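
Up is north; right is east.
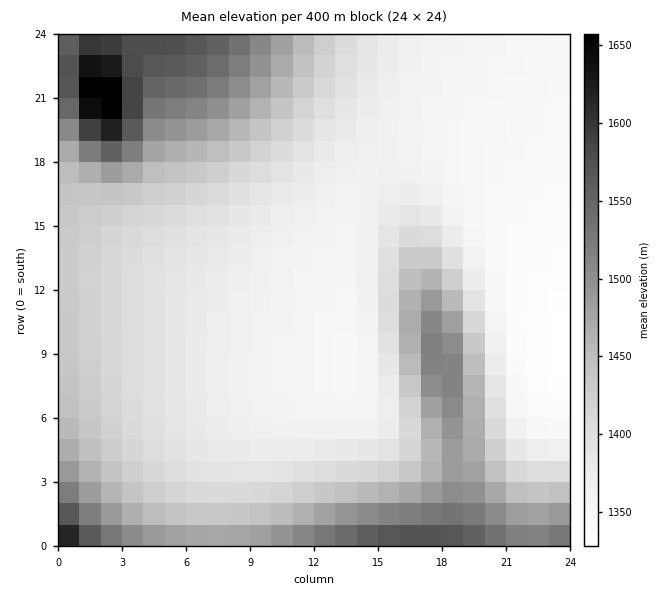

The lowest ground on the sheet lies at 1330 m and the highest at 1680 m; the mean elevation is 1420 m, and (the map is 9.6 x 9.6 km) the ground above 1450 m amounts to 23.8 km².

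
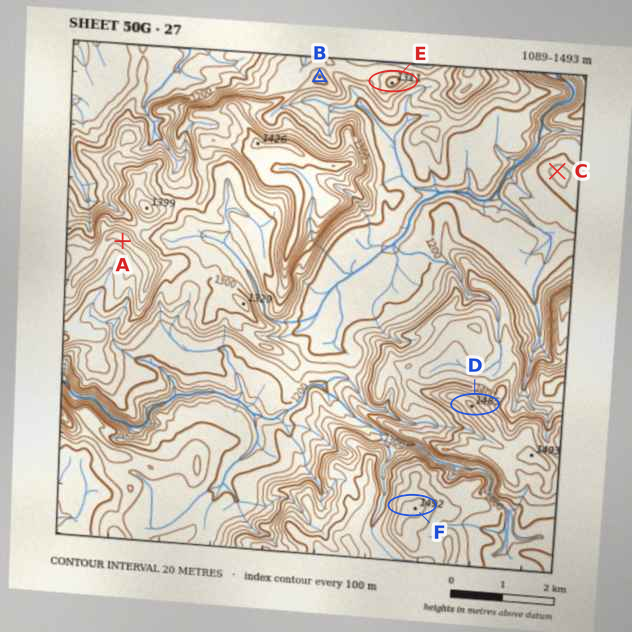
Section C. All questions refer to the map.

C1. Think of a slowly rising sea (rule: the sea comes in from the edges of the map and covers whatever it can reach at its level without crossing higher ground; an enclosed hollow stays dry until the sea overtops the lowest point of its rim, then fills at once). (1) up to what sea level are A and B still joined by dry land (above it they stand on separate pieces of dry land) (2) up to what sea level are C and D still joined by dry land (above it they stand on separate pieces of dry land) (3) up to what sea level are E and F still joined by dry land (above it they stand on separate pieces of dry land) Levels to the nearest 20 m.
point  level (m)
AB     1280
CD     1180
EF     1220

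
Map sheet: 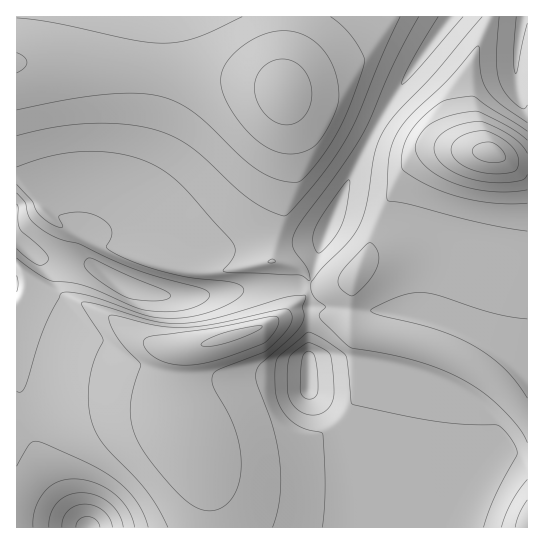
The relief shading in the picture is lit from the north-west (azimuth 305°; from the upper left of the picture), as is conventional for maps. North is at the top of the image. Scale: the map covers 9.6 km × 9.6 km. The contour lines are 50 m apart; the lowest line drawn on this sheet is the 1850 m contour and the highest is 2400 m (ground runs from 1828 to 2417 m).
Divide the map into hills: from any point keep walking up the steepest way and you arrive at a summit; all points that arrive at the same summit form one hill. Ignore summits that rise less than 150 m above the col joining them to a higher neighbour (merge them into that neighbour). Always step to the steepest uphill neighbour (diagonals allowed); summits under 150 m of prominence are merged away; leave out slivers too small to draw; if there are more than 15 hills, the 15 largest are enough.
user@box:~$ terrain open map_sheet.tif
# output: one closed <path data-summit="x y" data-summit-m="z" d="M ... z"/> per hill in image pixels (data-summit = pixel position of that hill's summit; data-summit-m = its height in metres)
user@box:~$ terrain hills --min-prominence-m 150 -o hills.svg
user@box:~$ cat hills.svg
<path data-summit="491 153" data-summit-m="2417" d="M527 16l-76 0-3 3-45 63-31 51-48 102-7 18-5 25-12 8 9 9-1 94 32 40 8 17 16 53 12 22 7 7 145-1z"/><path data-summit="283 91" data-summit-m="2326" d="M450 16l-433 0-1 191 14-2 8-4 9 3 22 22-6 29-6 6 34 3 24 19 18 6 32 7 38 0 39-7 63-5 7-6 5-25 7-18 48-102 31-51z"/><path data-summit="233 335" data-summit-m="2255" d="M41 257l-5 1 5 5 0 7-9 15-2 2-14-1 0 83 5 34 12 42 16 33 20 31 18 19 296-1-10-10-9-18-16-53-8-17-32-40 1-94-10-10-57 4-39 7-38 0-44-11-30-21-33-3z"/>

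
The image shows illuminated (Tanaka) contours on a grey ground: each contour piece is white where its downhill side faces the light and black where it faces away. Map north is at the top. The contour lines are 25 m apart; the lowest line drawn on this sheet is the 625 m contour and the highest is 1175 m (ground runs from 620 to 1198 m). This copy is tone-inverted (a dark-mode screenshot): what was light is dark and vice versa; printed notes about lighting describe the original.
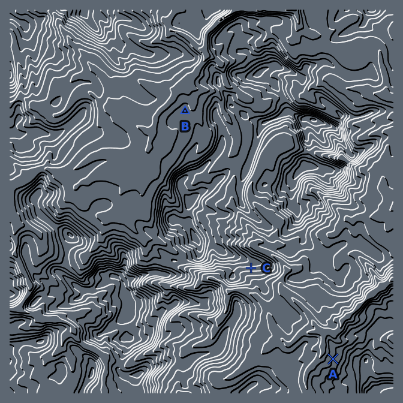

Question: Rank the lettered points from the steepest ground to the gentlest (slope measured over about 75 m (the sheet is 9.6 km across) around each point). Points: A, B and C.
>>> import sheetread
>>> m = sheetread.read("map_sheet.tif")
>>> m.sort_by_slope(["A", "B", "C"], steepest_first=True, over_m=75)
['C', 'A', 'B']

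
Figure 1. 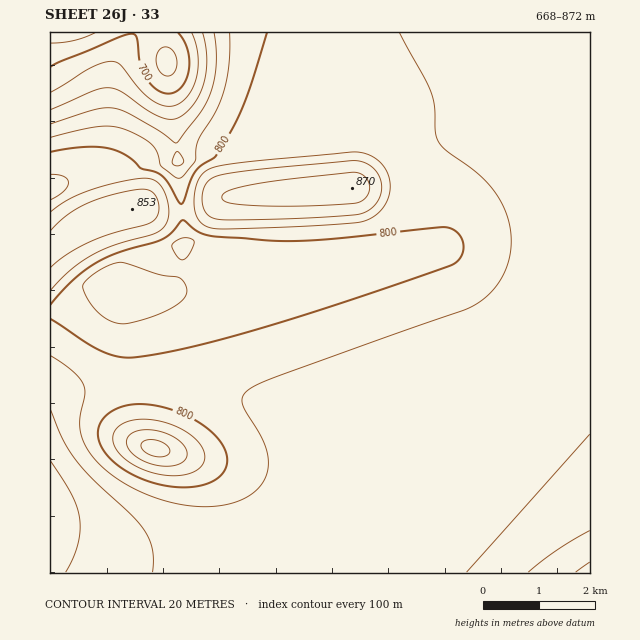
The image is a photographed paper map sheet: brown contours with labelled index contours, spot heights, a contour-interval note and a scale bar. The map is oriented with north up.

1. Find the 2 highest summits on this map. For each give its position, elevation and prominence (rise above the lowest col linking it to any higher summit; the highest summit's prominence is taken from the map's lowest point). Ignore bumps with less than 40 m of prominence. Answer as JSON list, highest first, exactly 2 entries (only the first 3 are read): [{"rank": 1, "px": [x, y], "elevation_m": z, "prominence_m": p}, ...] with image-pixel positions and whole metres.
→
[{"rank": 1, "px": [352, 188], "elevation_m": 870, "prominence_m": 52}, {"rank": 2, "px": [132, 209], "elevation_m": 853, "prominence_m": 51}]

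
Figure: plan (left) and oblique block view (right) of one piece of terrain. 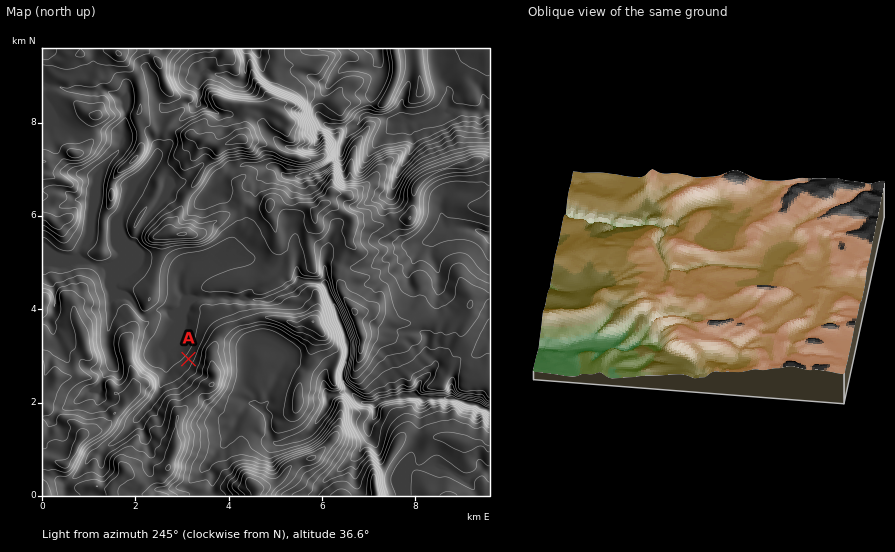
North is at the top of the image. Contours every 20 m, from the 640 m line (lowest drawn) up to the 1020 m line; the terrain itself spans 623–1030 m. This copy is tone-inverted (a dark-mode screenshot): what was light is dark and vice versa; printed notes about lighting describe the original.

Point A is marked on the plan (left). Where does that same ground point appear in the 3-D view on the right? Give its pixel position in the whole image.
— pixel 771 242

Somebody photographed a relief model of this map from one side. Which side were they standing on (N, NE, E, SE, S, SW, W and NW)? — N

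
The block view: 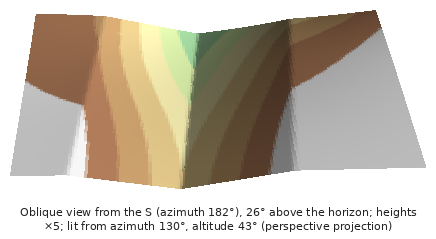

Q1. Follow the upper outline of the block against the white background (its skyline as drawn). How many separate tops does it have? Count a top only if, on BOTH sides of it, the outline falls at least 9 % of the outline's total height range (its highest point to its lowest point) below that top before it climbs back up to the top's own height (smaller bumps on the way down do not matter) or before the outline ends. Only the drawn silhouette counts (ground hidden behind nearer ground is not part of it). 2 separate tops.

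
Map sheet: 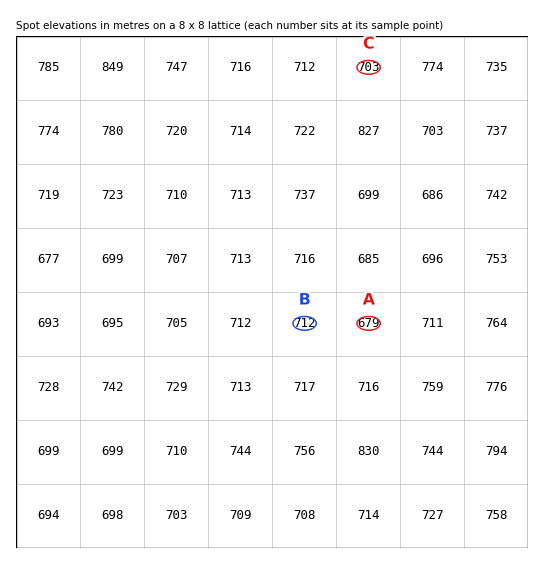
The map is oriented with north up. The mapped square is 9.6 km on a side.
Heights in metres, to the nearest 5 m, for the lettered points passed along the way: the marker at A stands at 680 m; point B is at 710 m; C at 705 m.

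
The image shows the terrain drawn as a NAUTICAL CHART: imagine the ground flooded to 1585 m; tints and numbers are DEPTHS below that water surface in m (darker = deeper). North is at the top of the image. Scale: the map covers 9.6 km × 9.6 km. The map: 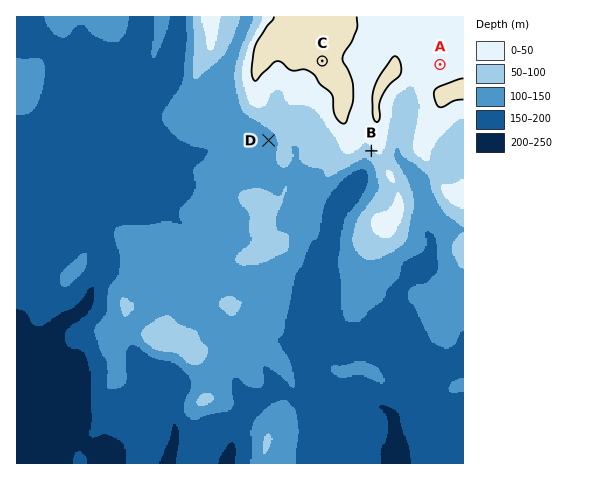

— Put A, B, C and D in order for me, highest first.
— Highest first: C A B D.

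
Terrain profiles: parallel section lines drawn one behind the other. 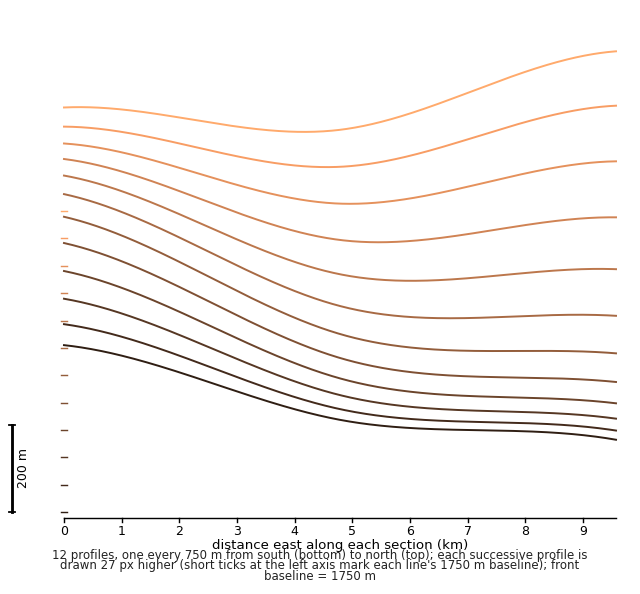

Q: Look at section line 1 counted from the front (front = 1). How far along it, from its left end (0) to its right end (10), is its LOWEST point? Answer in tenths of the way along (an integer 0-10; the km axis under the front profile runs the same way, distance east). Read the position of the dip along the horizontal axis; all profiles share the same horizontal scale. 10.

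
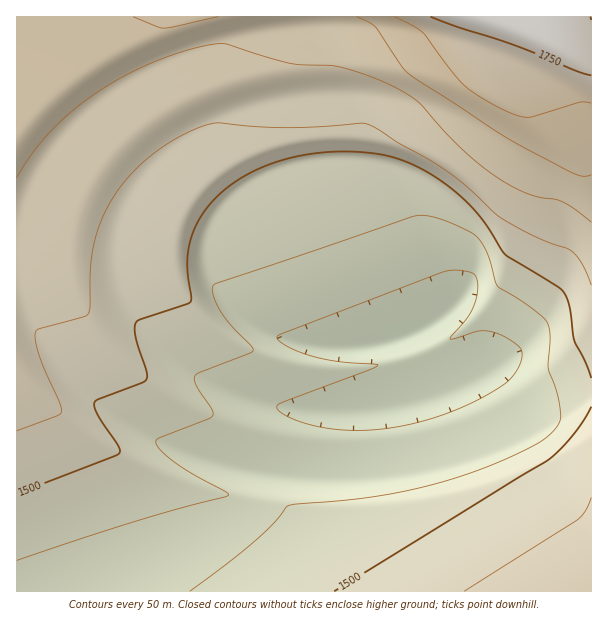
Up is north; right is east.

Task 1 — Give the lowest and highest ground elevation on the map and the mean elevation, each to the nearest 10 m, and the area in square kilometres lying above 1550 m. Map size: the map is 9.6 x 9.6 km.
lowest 1360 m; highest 1780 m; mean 1510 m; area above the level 29.7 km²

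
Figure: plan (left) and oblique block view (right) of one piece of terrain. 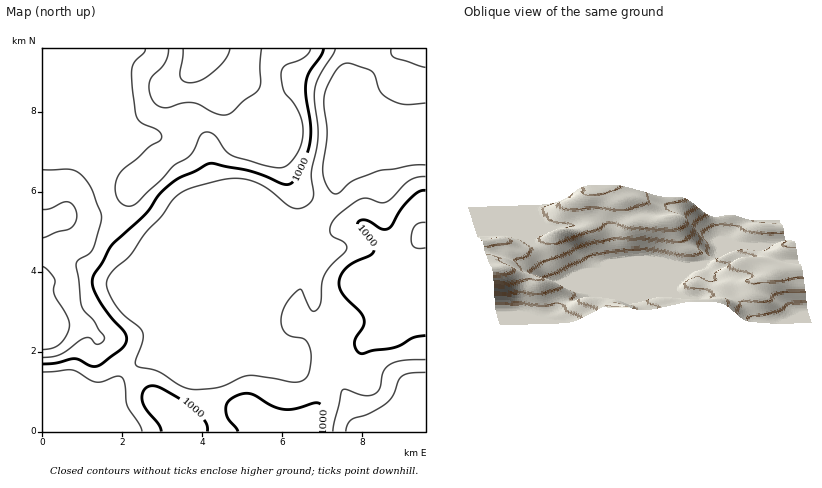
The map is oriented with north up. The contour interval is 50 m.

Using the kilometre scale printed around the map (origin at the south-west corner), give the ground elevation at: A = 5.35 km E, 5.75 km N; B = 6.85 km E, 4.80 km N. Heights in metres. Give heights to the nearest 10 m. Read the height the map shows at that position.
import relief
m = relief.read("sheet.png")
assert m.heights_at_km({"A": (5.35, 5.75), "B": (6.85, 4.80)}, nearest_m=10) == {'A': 920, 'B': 920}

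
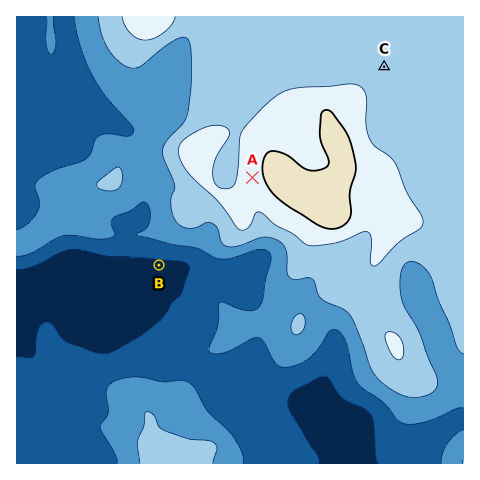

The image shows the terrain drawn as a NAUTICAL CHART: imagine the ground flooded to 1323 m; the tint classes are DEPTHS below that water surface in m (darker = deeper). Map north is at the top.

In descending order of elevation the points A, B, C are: A C B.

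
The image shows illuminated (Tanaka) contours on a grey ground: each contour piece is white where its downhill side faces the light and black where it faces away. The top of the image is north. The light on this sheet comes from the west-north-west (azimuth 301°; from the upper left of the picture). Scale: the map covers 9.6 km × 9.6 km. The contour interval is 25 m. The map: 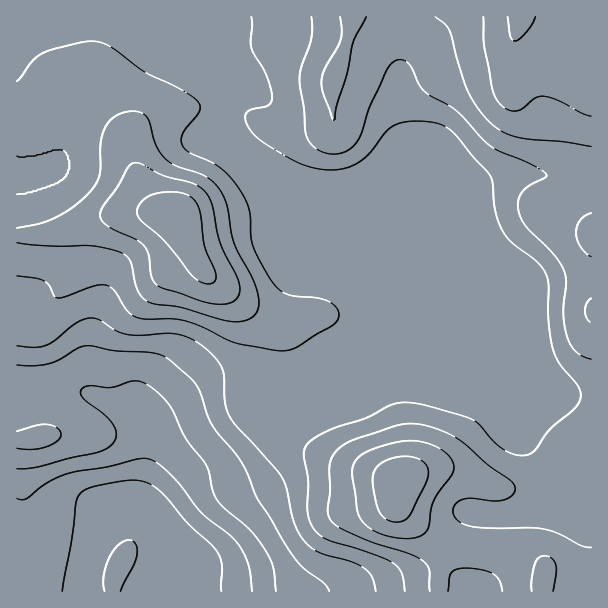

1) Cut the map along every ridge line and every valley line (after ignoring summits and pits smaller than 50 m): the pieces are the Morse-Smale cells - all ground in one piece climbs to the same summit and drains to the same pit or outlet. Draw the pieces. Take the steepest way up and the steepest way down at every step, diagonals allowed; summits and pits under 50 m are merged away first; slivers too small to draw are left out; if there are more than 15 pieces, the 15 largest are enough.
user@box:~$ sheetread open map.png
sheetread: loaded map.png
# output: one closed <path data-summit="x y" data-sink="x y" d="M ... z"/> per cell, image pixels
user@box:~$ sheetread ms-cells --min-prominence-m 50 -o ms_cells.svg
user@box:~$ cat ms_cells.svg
<path data-summit="519 17" data-sink="167 591" d="M591 16l-574 0-1 4 64 0 13-2 9 1 23 12 87 36 8 8 3 9 0 18-5 27 2 15 47 37 13 13 9 22 59 60 12 6 18 17 10 18 4 16 0 18-2 7 15 3 86 0 18 7 9 9 6 8 16 7 24 4 27 0z"/><path data-summit="176 216" data-sink="167 591" d="M95 18l-15 2-64 1 0 371 50-2 21 2 15 8 36 10 7 9 2 13 1-12 4-4 18-8 27-23 13-6 17-3 21 2 46 16 20 3 12-5 9-7 30-12 24-15 3-7 0-18-4-16-10-18-18-17-12-6-59-60-9-22-13-13-47-37-2-15 5-27 0-18-3-9-13-11-82-33-18-11z"/><path data-summit="399 482" data-sink="167 591" d="M392 358l-5 0-22 15-30 12-9 7-12 5-20-3-30-12-6 1 14 21 0 7-41 41-43 26-37 32 12 14 15 31 0 6-9 23-1 8 424-1 0-195-52-4-16-7-6-8-9-9-18-7-86 0z"/><path data-summit="519 17" data-sink="167 591" d="M239 376l-23 2-19 7-27 23-18 8-4 4-1 12-2-13-7-9-36-10-15-8-21-2-49 2-1 199 151 1 11-31 0-6-10-24-17-21 37-32 43-26 28-26 15-18-19-28z"/>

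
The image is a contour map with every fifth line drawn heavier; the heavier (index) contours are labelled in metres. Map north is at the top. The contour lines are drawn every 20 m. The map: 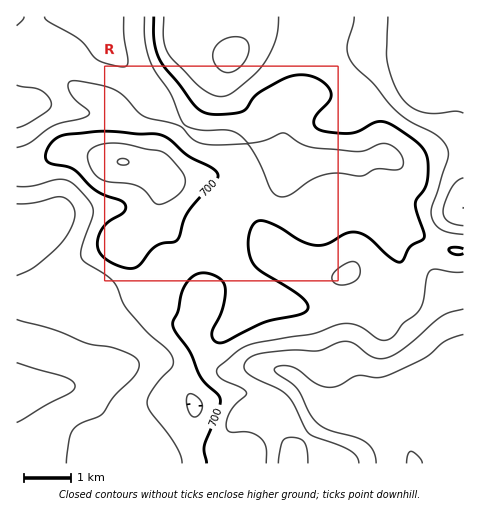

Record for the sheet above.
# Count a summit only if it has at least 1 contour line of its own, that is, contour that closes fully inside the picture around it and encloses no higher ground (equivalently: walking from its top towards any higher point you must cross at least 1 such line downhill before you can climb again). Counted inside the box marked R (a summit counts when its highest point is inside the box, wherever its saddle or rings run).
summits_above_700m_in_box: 1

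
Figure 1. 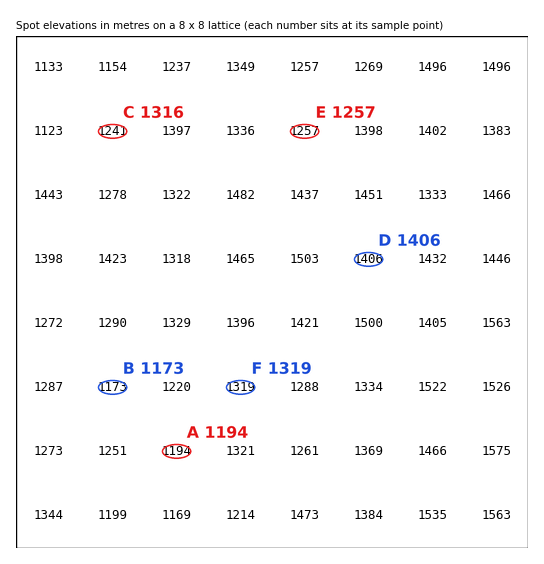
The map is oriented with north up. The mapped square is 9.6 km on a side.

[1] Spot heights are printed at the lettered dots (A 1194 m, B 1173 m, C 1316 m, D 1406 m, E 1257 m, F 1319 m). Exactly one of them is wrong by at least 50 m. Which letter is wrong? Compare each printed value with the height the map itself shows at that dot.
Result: C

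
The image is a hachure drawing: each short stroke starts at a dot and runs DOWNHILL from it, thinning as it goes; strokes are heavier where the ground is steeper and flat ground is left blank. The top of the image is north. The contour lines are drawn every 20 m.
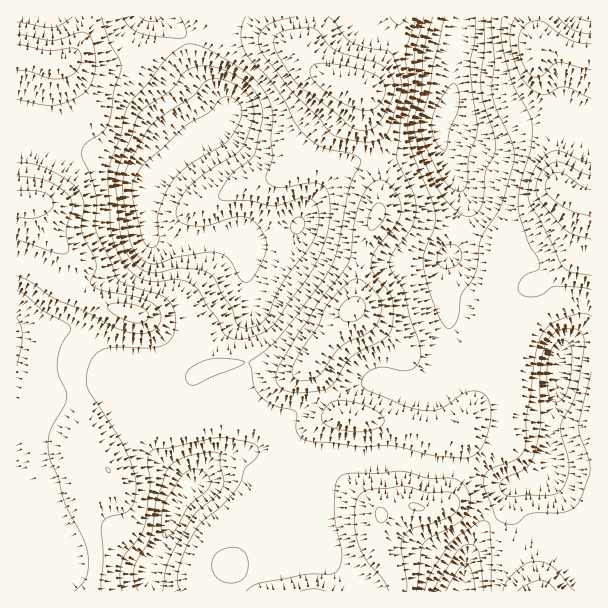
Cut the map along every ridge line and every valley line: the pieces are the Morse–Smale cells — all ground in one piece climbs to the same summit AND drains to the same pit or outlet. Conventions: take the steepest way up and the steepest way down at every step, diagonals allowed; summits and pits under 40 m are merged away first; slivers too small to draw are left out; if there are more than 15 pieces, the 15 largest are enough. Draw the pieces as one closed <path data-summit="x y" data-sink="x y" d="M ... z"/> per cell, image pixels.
<path data-summit="32 203" data-sink="147 191" d="M18 139l-2 1 0 394 15 9-3 6-2 14 4 7 10 11 4 11 46 0 6-17 0-27-8-26 0-21 4-12 16-16 0-5-22-31-2-26-11-36 1-18 4-6 19-21 11-18 5-4 16 4 20 8 21 25 6 10 12-6 18-15 34-14 13-12 0-8-6-18 1-36-9-14-9 0-39 9-21 0-18-3-2-2-4-17 0-27 4-10-10-10-17-9-25-9-27-3-30-9z"/><path data-summit="357 89" data-sink="147 191" d="M398 16l-237 0 20 17 5 8 4 22 4 11 32 33 3 9-3 6-13 12-10 5-20 13-18 16-15 17-4 7 0 27 4 17 6 4 35 1 39-9 9 0 9 9 7 1 35-10 8-7 14-24 27-33 15-6 24-4 1-11-11-25-1-24-5-8 10-7 20-39 6-21z"/><path data-summit="381 515" data-sink="173 512" d="M243 452l-12 0-15 5-11 11-7 14-23 24-7 25-18 39 0 17 2 5 246 0 0-8-2-9-18-29-2-9 6-22 20-9 33 2 6-2 5-6 0-32-18 0-33-10-38 2-13-3-15 0-15 5-17 8-21 2-15-6z"/><path data-summit="353 309" data-sink="444 113" d="M441 139l-4 5-24 10-12 3-21 1-1 52-15 35-6 27-3 33-31 37-12 17-2 6 16 21 10 22 9 8 30 4 60 13 18 0 11-7 6-13 24-33-13-14-7-12-23-22-1-5-8-37 2-18 2-12 6-8 11-22 5-24z"/><path data-summit="60 63" data-sink="147 191" d="M159 16l-142 0-1 122 4 2 21 2 30 9 27 3 18 6 24 12 10 12 15-16 18-16 12-8 18-10 13-12 3-11-35-37-4-11-3-18-6-12z"/><path data-summit="32 203" data-sink="173 512" d="M117 308l-4 0-5 4-11 18-19 21-5 11 0 13 11 36 2 26 22 31 0 5-16 16-4 12 0 21 8 26 0 27-5 16 59 1 0-22 2-9 16-30 7-25 17-20-22-17-14-16-11-30-19-28-4-17 3-2 27-4 24-16-6-11-21-25-11-6z"/><path data-summit="560 188" data-sink="444 113" d="M441 122l-1 16 28 68-5 24-18 34-3 26 4 19 4 5 6 4 30 8 36-4 2-26 5-8 6-3-11-18-1-9 7-8 33-20 13-21-2-11-11-8-5-8-4-51-30-1-26 10-15 0-37-13z"/><path data-summit="353 309" data-sink="147 191" d="M380 157l-32 6-9 5-27 33-14 24-5 5-38 12-9-2 2 6-1 36 6 18-1 12-10 17 0 12 6 21 28 11 20 0 9-5 19-26 30-34 2-8 2-28 6-27 15-35z"/><path data-summit="353 309" data-sink="173 512" d="M309 362l-4 6-9 5-20 0-25-11-5 3 0 6-14 28 3 14-1 24-5 12-5 5 24 0 13 12 15 6 21-2 17-8 15-5 15 0 13 3 38-2 33 10 18-1 4-24 11-13-8 3-18 0-60-13-30-4-9-8-10-22z"/><path data-summit="534 51" data-sink="444 113" d="M537 16l-75 1-2 24-6 19 0 27-4 17-10 18 3 4 40 14 15 0 26-10 30-1-4-28-12-29-4-18 4-22z"/><path data-summit="357 89" data-sink="444 113" d="M461 16l-63 1-6 27-20 39-10 7 5 8 0 18 11 25 2 16 21 0 12-3 24-10 3-4 0-18 10-18 4-17 0-27 6-19z"/><path data-summit="539 591" data-sink="558 371" d="M551 462l-14 16-25 8-8 26-11 10 18 30 17 21 8 19 55 0 1-122-32-2z"/><path data-summit="357 89" data-sink="173 512" d="M177 356l-25 16-27 4-3 2 0 6 4 11 20 31 12 32 34 29 13-19 11-11 9-5 7-9 3-18-3-26 10-21 5-15-31 3-16 7-8 0-11-10z"/><path data-summit="357 89" data-sink="558 371" d="M524 322l-8 35-20 24 16 13 13 6 17 2 9-4 4-6 1 7-6 24 0 38 10 7 31 1 1-130-14 1-9 4-8 10-3-10-10-10z"/><path data-summit="353 309" data-sink="558 371" d="M495 380l-25 33-7 16-13 14-4 24 19 3 41 16 9 0 22-8 11-13 2-42 6-30-5 5-9 4-17-2-13-6z"/>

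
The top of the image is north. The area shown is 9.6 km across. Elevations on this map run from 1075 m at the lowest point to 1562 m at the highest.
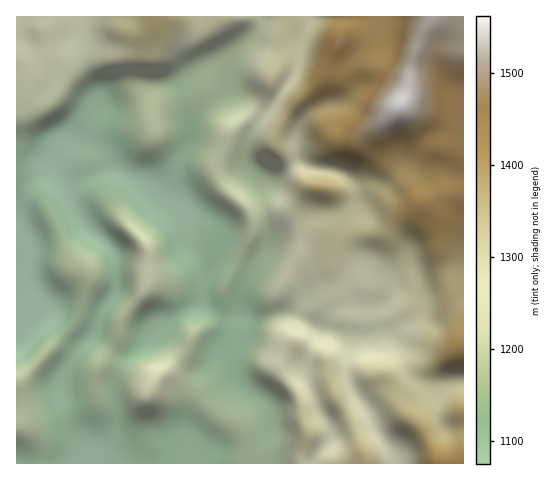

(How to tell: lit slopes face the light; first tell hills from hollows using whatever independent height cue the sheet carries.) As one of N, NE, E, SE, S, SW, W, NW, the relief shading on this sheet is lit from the N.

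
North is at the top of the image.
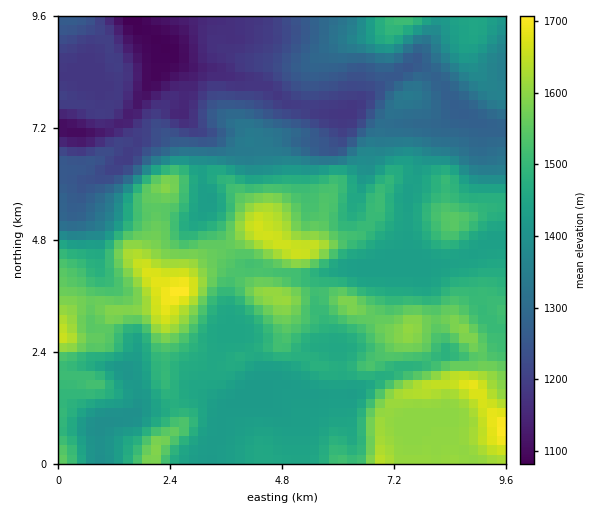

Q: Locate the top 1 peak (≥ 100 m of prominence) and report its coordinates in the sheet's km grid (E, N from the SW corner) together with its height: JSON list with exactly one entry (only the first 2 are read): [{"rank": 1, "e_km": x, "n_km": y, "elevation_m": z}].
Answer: [{"rank": 1, "e_km": 2.59, "n_km": 3.69, "elevation_m": 1712}]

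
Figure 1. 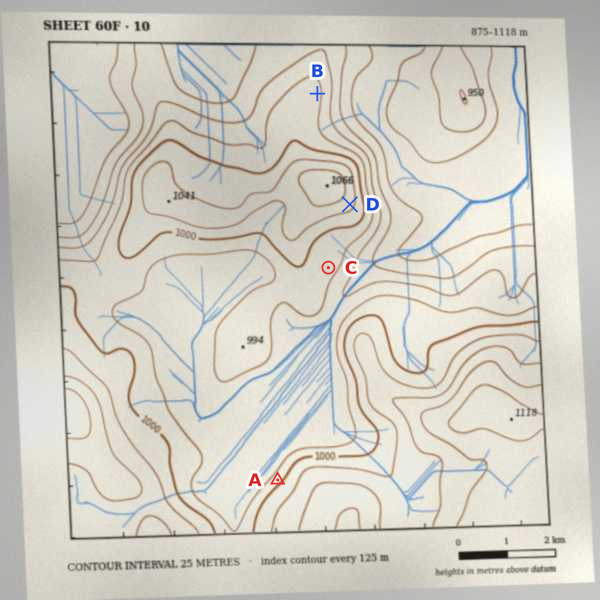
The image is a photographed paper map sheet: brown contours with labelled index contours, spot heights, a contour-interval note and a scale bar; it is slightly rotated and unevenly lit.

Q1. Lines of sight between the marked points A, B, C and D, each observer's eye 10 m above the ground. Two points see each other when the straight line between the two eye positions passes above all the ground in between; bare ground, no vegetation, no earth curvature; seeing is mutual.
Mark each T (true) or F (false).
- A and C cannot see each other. F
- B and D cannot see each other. T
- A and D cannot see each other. F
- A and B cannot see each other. T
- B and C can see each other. F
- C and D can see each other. T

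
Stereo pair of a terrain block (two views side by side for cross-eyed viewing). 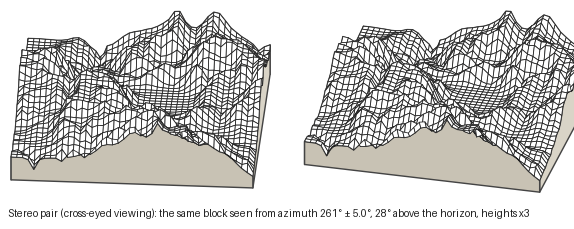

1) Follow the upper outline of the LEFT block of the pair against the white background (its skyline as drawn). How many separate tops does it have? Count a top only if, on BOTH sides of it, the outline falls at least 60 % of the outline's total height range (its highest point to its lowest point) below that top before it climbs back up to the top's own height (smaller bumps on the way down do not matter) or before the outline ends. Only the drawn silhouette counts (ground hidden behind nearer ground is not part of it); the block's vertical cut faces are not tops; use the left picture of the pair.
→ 0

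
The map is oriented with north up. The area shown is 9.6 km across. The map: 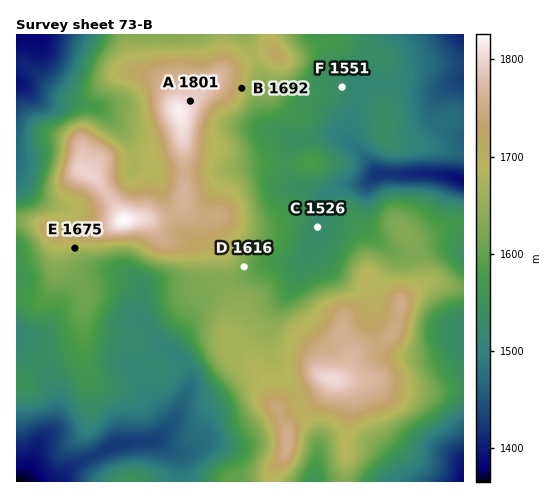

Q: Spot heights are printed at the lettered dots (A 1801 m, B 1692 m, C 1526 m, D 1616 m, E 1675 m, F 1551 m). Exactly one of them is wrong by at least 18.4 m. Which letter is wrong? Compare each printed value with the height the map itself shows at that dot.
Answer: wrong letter F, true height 1528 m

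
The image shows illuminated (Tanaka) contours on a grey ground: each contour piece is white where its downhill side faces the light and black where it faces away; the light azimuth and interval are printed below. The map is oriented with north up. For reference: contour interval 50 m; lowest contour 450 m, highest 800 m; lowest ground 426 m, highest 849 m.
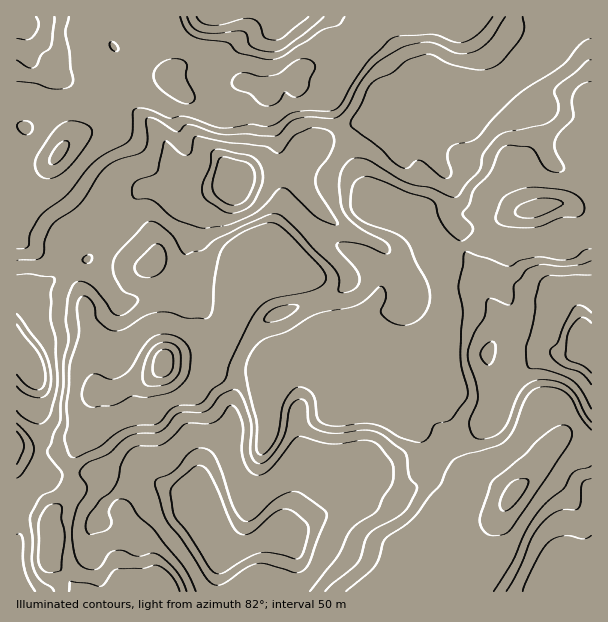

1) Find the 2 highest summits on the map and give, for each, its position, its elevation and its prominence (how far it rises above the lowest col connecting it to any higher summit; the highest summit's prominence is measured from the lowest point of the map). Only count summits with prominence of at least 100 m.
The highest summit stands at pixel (231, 182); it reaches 848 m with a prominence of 225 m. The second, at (207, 506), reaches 847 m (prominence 206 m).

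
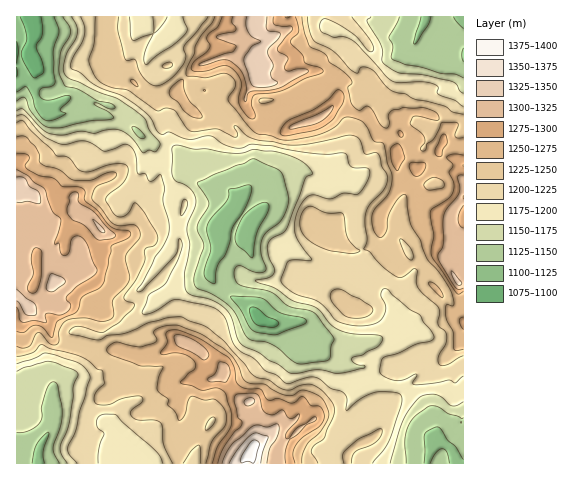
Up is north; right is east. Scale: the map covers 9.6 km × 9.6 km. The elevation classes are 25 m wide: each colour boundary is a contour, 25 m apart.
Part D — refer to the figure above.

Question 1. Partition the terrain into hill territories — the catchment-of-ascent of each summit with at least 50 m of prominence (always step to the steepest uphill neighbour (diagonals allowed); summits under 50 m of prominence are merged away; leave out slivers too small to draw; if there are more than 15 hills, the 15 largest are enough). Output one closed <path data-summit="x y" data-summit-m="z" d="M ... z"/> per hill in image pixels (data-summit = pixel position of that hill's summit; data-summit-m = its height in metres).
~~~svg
<path data-summit="257 26" data-summit-m="1344" d="M425 16l-394 0 1 24-2 16 5 12-1 22 4 12 7 6 23-10 13 0 27 7-5 11 13 2 10 4 14 13 17 9 16 3 6 7 3 9 20 1 12 4 6 18 12 6 5 8 14-14 7 0 8 10 0 8-14 17-7 14-26 3-1 13-8 18 0 7 3 5 12 13 23 11 10 13 6 4 42 0 9 8 0 7-6 13 12 3 19 12 22 2 5 15 36 4 13-11 0-7-17-30-8-4-7 2 9-12 11 1 12-5 32-20 1-5-8-14-10-9-11-3-6 3-2-14-13-19-25 10-6 6-2 9-12-43 0-38-12-4-8 1 5-16 12-19 2-13 6-13 0-25 5-6 13 6 9-5 8-12 9-24 13-12 10-20z"/><path data-summit="251 451" data-summit-m="1383" d="M194 163l-12 1 2 9-13 24 4 28-3 14-4 12-26 36 14 13 0 2-33 26-18 6-11 2-19-5-4 6-6 28-11 18-1 13-4-4-10-4-7-6-16 4 0 77 447 1 0-41-7-2-10 2-9 11-10-23-25-24-35-5-5-15-22-2-19-12-12-2 6-14 0-7-6-6-3-2-42 0-5-3-11-14-19-9-12-10-7-10 0-7 8-18 1-13 26-3 7-14 14-17 0-8-8-10-5-1-16 15-5-8-12-6-6-18z"/><path data-summit="28 307" data-summit-m="1344" d="M17 52l-1 333 16-3 7 6 10 4 4 4 1-13 11-18 6-28 4-6 19 5 11-2 18-6 33-26 0-2-14-13 28-41 5-17-4-32 13-26-2-4 0-8-9-12-16-3-17-9-14-13-10-4-14-3-4 1 0 9 7 20-1 9-8 9-7 3-6 0-9-11-11-38-4-3-10-1-11-11-3-7 0-27-5-13z"/><path data-summit="458 281" data-summit-m="1330" d="M414 43l-11 10-9 24-9 13-8 4-13-6-5 6 0 25-6 13-2 13-12 19-5 16 8-1 12 4 0 38 12 43 2-9 6-6 25-10 13 19 2 14 6-3 11 3 10 9 8 14-1 5-10 5-7 7-22 12-16 0-8 11 6-1 9 5 17 32-12 14-9 1 6 1 20 18 8 12 7 17 9-11 8-2 10 2 0-364-25 4-21-11z"/>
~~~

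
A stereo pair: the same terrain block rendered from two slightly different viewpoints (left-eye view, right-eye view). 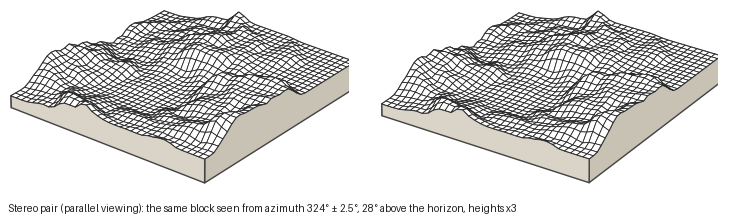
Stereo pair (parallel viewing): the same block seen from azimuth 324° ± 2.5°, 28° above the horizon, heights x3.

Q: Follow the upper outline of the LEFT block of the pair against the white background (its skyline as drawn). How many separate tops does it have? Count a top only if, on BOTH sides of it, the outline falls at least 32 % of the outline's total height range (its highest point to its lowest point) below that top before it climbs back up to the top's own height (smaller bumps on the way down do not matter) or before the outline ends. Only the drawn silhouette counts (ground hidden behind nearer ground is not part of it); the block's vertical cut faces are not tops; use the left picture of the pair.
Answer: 1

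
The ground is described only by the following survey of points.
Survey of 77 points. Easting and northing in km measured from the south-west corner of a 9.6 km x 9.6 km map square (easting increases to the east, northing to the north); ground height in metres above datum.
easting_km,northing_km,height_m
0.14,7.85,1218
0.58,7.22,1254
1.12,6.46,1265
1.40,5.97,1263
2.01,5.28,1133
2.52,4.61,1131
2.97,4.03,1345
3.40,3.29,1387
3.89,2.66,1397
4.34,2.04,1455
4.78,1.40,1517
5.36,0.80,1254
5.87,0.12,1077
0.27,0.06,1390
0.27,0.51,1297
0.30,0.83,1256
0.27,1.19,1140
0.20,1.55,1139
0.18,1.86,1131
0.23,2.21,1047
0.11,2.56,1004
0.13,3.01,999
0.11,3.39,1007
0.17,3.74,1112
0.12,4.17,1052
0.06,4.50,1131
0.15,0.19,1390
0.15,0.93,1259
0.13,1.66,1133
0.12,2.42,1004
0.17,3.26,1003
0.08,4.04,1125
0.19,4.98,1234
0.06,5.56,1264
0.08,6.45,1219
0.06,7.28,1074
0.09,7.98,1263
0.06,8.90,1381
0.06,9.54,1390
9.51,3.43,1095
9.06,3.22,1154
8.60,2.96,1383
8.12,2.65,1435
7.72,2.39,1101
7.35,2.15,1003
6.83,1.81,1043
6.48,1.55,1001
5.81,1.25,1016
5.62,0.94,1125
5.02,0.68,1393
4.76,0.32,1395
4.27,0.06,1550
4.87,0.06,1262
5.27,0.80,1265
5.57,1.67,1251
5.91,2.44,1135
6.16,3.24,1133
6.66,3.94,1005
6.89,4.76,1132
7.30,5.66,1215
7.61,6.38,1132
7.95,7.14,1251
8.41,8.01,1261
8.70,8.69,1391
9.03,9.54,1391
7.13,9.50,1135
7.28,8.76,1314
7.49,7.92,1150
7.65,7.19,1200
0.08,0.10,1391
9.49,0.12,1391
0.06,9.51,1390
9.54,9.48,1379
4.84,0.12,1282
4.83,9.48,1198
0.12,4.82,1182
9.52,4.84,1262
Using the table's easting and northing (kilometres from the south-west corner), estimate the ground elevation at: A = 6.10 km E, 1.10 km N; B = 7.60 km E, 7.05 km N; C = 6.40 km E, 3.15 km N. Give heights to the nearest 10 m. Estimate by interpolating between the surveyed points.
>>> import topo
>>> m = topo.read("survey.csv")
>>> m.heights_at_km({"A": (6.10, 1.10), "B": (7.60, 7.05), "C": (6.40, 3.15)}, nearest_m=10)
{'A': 1000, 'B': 1190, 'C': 1110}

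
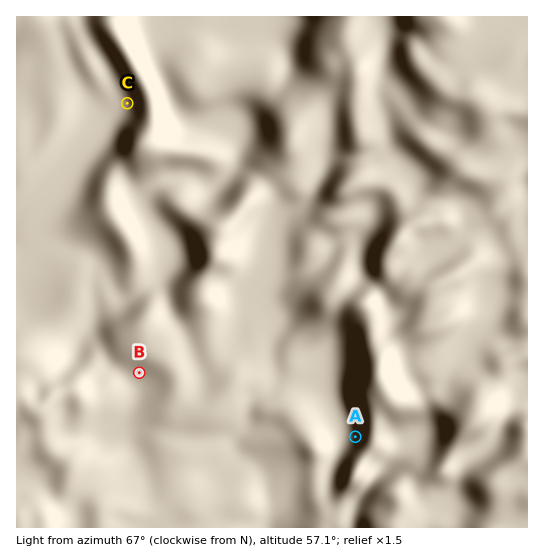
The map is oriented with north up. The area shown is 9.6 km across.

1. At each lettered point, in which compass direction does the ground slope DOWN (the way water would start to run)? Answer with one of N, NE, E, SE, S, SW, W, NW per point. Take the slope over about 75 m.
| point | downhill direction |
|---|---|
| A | W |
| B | SW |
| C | W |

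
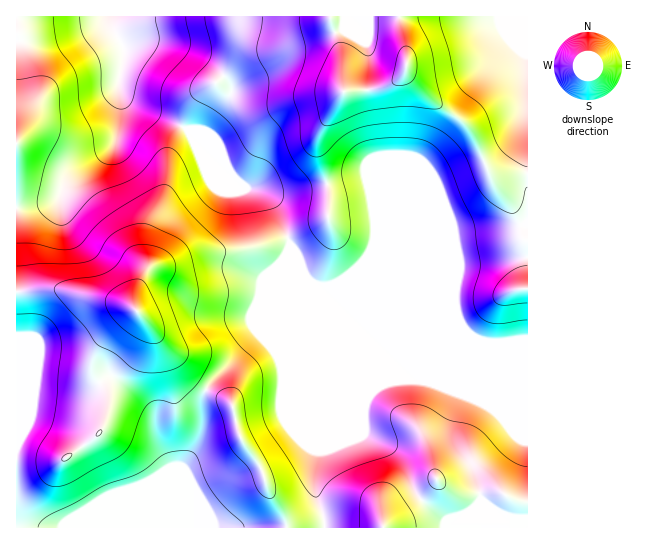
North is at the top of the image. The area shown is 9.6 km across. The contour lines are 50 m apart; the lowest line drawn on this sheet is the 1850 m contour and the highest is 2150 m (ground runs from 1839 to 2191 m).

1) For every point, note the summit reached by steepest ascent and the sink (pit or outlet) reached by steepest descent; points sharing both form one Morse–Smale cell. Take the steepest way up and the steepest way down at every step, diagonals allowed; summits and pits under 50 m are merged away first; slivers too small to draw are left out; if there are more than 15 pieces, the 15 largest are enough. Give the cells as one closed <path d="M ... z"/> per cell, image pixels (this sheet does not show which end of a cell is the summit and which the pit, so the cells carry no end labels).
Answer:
<path d="M109 16l-93 1 0 510 307 1 1-11-9-27 0-25 2-12-28-68 0-144-6-20-7-15-10-11-9-6-12-1-10-7-38-38-9-13 18 1 2-2 4-10 17-22 2-11-7-9-14-13-28-16-23-7-18 0-18 6-11-20z"/><path d="M527 16l-417 0-1 2 3 9 11 20 18-6 25 2 32 13 26 21 7 9 0 8-19 25-4 10-2 2-18-1 9 13 38 38 10 7 17 4 11 10 7 12 9 31 11 22 11 16 11 4 16-4 137 57 10 3 20 0 23-4z"/><path d="M290 245l-1 140 28 68-2 12 0 25 9 27 0 10 203 1 1-187-13-1-10 3-26-2-137-57-5-1-11 4-9-2-12-8z"/>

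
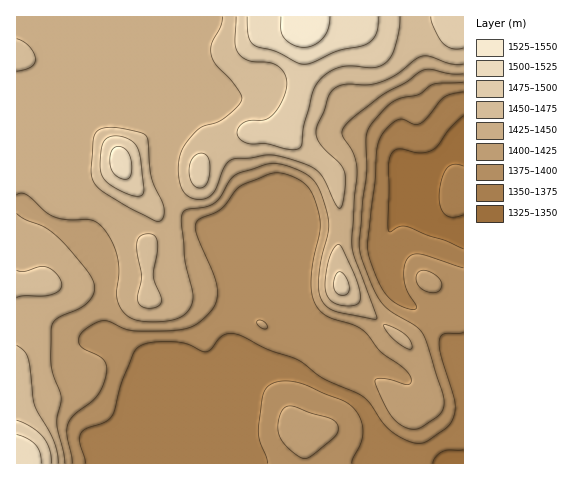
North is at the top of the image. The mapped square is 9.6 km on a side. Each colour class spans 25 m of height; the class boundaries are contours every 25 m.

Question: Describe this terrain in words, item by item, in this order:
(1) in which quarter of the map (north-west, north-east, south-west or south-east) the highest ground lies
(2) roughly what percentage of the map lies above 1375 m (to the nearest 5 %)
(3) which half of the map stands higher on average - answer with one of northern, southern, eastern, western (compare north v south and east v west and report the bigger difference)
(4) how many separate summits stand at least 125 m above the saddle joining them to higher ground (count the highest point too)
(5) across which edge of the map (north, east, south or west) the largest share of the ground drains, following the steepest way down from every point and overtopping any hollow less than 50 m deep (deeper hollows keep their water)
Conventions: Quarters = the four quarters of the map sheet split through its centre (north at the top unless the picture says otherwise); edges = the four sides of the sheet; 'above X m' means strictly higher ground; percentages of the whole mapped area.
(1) The highest ground is in the north-east quarter.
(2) About 80 % of the map lies above 1375 m.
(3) The northern half stands higher on average than the southern half.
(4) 1 summit rises at least 125 m above its surroundings.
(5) The largest share of the runoff leaves by the southern edge.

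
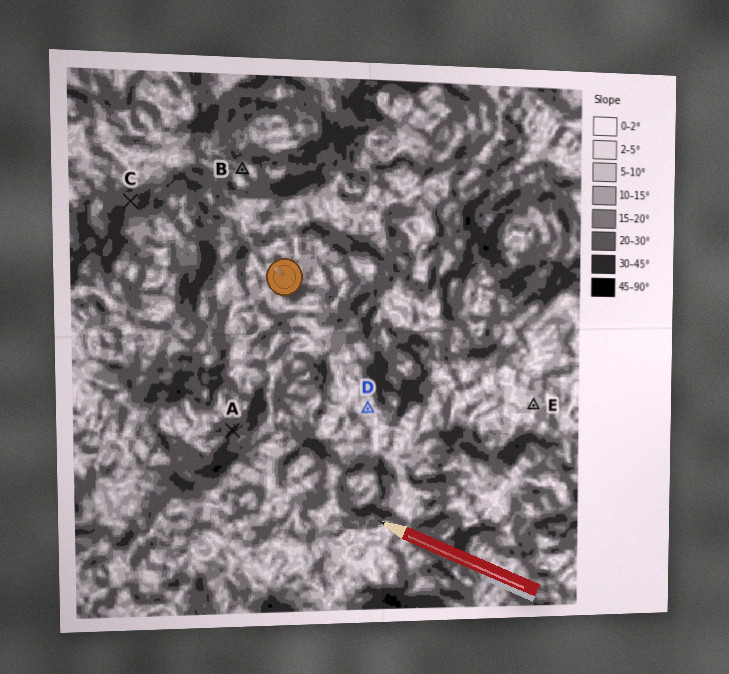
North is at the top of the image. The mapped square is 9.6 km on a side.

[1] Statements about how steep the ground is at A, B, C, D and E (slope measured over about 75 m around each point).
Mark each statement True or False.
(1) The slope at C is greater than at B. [True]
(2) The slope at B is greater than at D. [True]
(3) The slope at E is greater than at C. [False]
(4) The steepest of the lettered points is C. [False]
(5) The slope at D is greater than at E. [False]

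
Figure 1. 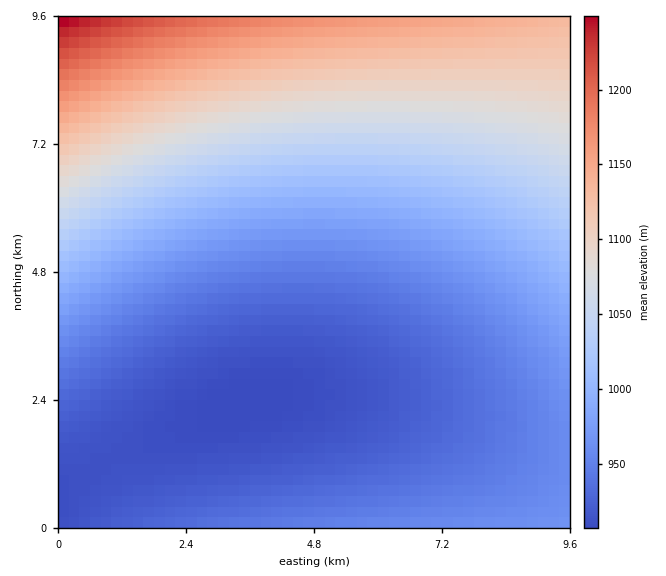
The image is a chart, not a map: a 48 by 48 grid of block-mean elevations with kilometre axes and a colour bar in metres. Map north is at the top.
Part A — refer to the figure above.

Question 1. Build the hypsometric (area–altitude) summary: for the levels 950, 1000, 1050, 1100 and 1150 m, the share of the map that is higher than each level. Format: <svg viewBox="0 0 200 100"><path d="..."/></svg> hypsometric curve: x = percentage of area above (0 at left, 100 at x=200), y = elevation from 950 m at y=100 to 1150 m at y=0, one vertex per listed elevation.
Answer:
<svg viewBox="0 0 200 100"><path d="M120 100l-40-25-25-25-22-25-21-25"/></svg>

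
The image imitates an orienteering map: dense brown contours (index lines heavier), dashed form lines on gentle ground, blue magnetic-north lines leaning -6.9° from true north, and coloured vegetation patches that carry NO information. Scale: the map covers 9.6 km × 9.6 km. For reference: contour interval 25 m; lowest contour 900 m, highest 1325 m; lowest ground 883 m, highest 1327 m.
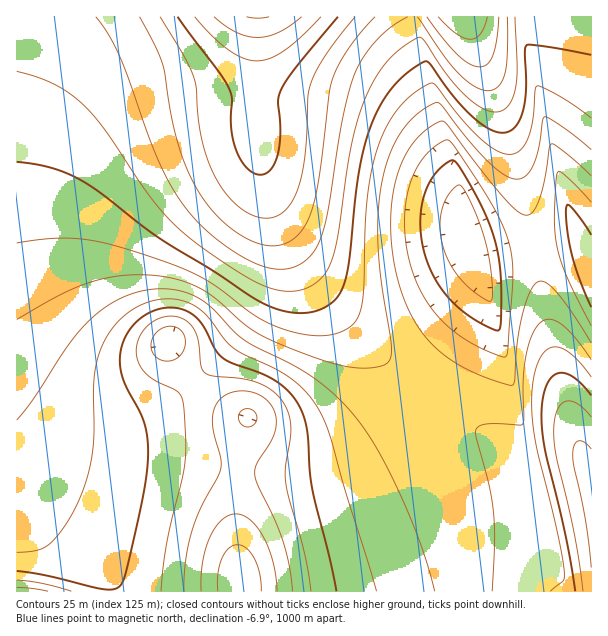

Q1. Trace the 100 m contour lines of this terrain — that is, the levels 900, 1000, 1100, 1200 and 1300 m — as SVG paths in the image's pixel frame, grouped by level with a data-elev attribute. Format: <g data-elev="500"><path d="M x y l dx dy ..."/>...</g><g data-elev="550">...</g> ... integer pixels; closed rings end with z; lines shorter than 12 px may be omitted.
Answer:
<g data-elev="900"><path d="M218 591l0-18 4-15 6-9 9-4 9 3 8 10 6 16 1 17"/></g><g data-elev="1000"><path d="M17 571l30 5 58 13 11 0 6-5 5-17 15-67 5-27 1-21-1-17-4-15-17-33-4-12-2-12 1-12 6-18 12-13 16-10 18-2 13 3 11 7 8 11 10 21 7 8 9 5 29 10 14 7 13 10 11 14 5 10 3 12 6 62 24 103"/><path d="M497 331l-26-14-21-17-16-22-10-26-3-15-1-15 4-27 5-12 6-9 9-9 8-5 3 1 4 6 18 30 11 24 8 22 4 23 1 25 0 33-1 5z"/><path d="M591 307l-12-29-8-27-5-30 0-11 1-5 3 1 6 7 15 22"/></g><g data-elev="1100"><path d="M591 377l-19-22-9-6-8-2-7 2-6 6-5 9-3 13-2 27 2 31 23 94 7 42-1 10-13 10"/><path d="M17 243l30-4 24-1 24 3 25 6 50 16 28 13 20 11 36 28 21 11 31 9 15 1 12-2 9-3 9-5 6-6 3-8 4-24 2-82 7-41 6-22 8-18 11-17 13-13 17-11 6 0 25 32 18 20 17 13 13 5 6 0 6-3 8-11 5-17 3-33 2-4 26 12 28 20"/></g><g data-elev="1200"><path d="M140 17l15 28 7 18 9 51 6 26 9 27 11 22 16 23 20 18 21 12 19 4 11-2 10-5 8-8 6-12 6-15 4-22 11-89 3-13 7-15 9-15 12-17 15-16"/><path d="M427 17l17 23 15 16 12 9 9 2 8-3 5-8 4-17 2-22"/></g><g data-elev="1300"><path d="M214 17l22 15 10 4 11 1 10-1 11-3 12-7 12-9"/></g>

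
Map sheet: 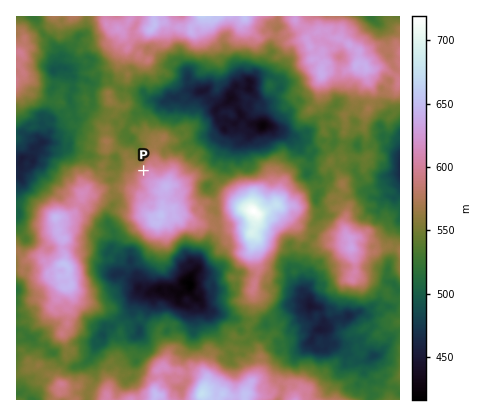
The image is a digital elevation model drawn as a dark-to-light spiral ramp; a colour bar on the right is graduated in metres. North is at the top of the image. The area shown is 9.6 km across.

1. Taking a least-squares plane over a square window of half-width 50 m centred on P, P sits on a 9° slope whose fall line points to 307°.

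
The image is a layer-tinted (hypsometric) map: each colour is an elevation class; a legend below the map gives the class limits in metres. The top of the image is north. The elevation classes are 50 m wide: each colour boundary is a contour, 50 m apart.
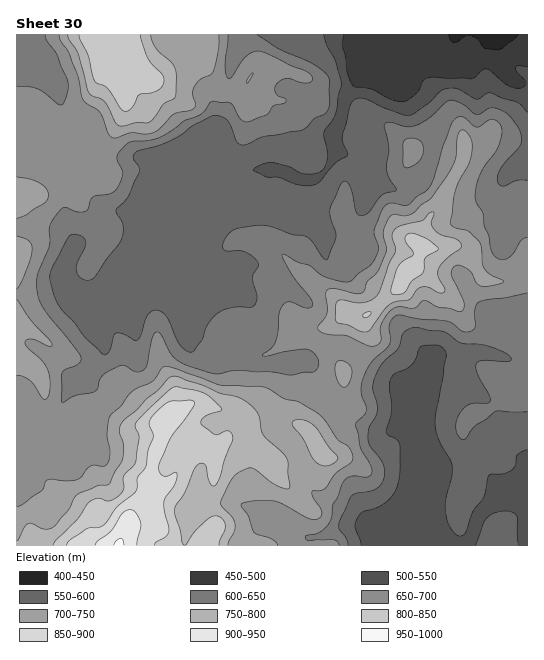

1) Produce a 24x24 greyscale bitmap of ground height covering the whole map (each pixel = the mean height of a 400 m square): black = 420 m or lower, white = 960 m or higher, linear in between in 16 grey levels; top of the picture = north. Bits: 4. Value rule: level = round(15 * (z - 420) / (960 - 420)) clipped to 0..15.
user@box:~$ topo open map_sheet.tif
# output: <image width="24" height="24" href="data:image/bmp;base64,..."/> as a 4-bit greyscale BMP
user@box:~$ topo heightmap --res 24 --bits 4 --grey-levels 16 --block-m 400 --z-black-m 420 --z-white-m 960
<image width="24" height="24" href="data:image/bmp;base64,Qk2WAQAAAAAAAHYAAAAoAAAAGAAAABgAAAABAAQAAAAAACABAAATCwAAEwsAABAAAAAAAAAAAAAAABEREQAiIiIAMzMzAERERABVVVUAZmZmAHd3dwCIiIgAmZmZAKqqqgC7u7sAzMzMAN3d3QDu7u4A////AJq87su7mHdlQzNERImrzduqh3h1QzNERHiarNuqiJh2VDNEM3d4m8y7maiXZDNEQ3d3isy7qpmYZENERHd3isy6qZmHVDRVVHd3iby6qYh3ZDRFVYhmd5qoiHd4ZDRFVoh2ZndmZmZ4ZENFVYh1VWVWZmd4hkRVVYdUVGVGZneJp2Z2ZXZEREREVWaJmpiHZnVVRERERWd2irqIh4ZVVEREVWZWabqYd4ZVZEREVlVWaKqYZodmVERERVRVV4mHVYh3ZURERERVRWiGVYd3dURERERERWaHVXd3dVRERERERXZ4ZXd3iIZEZlVEVVZ3dXd4qph2d2ZUQzRlVHZ5u7mHd2ZTISMzMmZ6u7mHd2ZSERESImabu5iYZlRCEREREQ=="/>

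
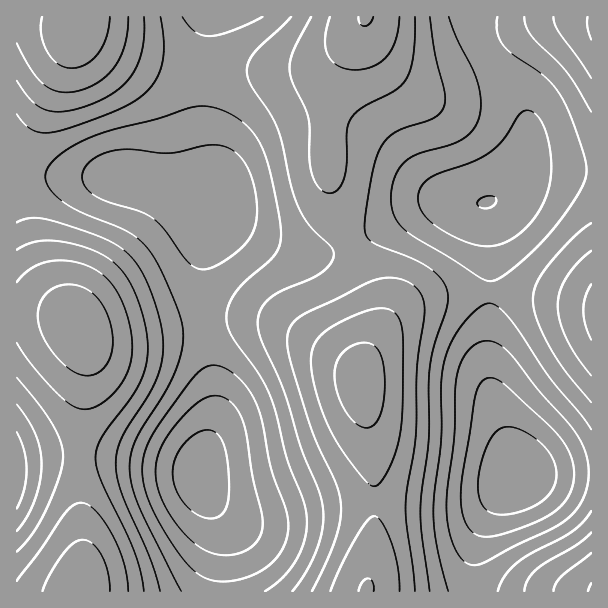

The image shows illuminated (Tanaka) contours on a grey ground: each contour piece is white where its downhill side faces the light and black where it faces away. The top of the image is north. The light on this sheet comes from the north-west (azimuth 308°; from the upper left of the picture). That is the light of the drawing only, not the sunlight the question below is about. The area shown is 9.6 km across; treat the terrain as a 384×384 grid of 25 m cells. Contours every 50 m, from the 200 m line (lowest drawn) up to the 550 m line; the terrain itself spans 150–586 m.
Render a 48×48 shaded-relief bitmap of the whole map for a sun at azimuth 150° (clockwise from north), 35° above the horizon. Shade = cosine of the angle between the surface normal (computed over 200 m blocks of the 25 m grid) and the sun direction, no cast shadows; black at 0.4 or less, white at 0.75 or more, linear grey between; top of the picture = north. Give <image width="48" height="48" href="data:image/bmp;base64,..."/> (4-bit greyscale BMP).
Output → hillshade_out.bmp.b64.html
<image width="48" height="48" href="data:image/bmp;base64,Qk32BAAAAAAAAHYAAAAoAAAAMAAAADAAAAABAAQAAAAAAIAEAAATCwAAEwsAABAAAAAAAAAAAAAAABEREQAiIiIAMzMzAERERABVVVUAZmZmAHd3dwCIiIgAmZmZAKqqqgC7u7sAzMzMAN3d3QDu7u4A////AERFZ4mZmYdlRDIhERIkV4mqmYZUQzRERDNFV4mZmYdlRDMiEREjV4mqmYZUMyMzMyI0VniJiHdlVEMyIRETRnmamXZDIREREhIjRneIiHZlVERDMhEiRXiaqYZDEAAAAQEjRWd4d3ZlVVVUQyIjRXiaqYdTEAAAAAESRWd3d3ZlVVVVVEMzRnmqqpdkIQAAAAESRWd3d3ZmVWZmZVREVomquqh1MhAAABEjRWeIiHdmZmZmZmVVZ4mru6mHVDIRARIjRniJmYh2ZmZmZmZmeJq7zLqYdkQyIjM0VniaqpmHZmZmZmZ3iJq7zMuph2VUM0RFZ4mru7qYdlVWZmd3iaq8zMu6mYdlVFVWeJq8zMupdmVVZmd4iau7zMu7qZh3ZWZmeavN3dy5h2VVVmd4mau7u7u7qpmIdnd3iazd7t3Kl2ZVVWZ4maq7u7u6qpmYh4d4mrze7u3LqHZVVWZ4iaq7u7qqqZmYiIiImrze7u3LqYdmVWZ3iaq7u6qpmZmYiIiImrzN7t3MqYd2ZVZniZq7u6qpmIiIiIiImqvM3d3Lqph2ZVVmeJq7u7qpmIiIiIiImau8zMy7qZh3ZVVWeJq7vLupmIiIiIiIiZq7u7u6qYh2ZVRVZ4mrzMu6mId3iHd4iJmqqqqpmId2ZUREVnmrzMy6mHd3d3d3eImZqpmYh3dmVUMzRXibzMy6mHd3d2Znd4iZmZiHdmZVVEMzNGeau8u6mHZmZmVmZ3iIiYh3ZlVVRDMzNFaJqrqph2ZVVVVVVmd4iIh2VUREREMzM0VoiZmYdmVVVURERVZ3iId2VERERERDM0VWeIh3ZVRERDMzRFVneId2VERERVVURERVZmZmVEMzMzMzM0RWd3d2VEREVmZmVUREVVVVQzMzMzMzMzRFZ3d2VURFVnd3dlVERFVEQzIiIjMzMzNFZnd2ZURFZ3iIh2ZVVVVEQzIiIkMzMzNFVnd3ZlVVZ4mZmHdmZlVVRDMzM0RERERFVneHdmVVZ4mamZh3d3dmVUMzM1VlVVVVZ3iIh2ZVZ4maqpmYiIiHdlRERGZ3d2Zmd4iZiHZVZniaqqqqqqqZh2VVVXiJmYiHeImZmHZlVniZqqu7u7uqmHZVVoiaqqqZmZmamYdmVmeJqru7u7u6qYdmZomrzMuqqZqqqYd2ZmeJmqu7u8u7qYdmZ4m8zdzLqqqqqZh2ZmeImqu7u7u7qYd2Z4q83d3MuqqqqZh3ZmeImqqru7u6qYd2Z4m83e3cu6qqmZiHd3eJmqqqqqqqmYh3d4ms3e3cy6qZmZiHd3iJqqqqmZmZmZh3d4mrzd3cy6mZiIh3d4iZqqqpmYiJmZiHd4iavN3cu6mIh3d3d3iZqrqpmIiImZmId3iJq8zMuqmHd2ZmZniZq7uqmIiImZmYh3eImrzMupiHZlVVVmeJq7uqmIeIiZmYh3d4iau7uph2VURERFZ4mru6mId3iImIh2Zniaq7qph2VEMzM0Rniau6mYd3d3iHd2ZmeJqrqph2VDMiIjNWiau6qYdmZnd3dg=="/>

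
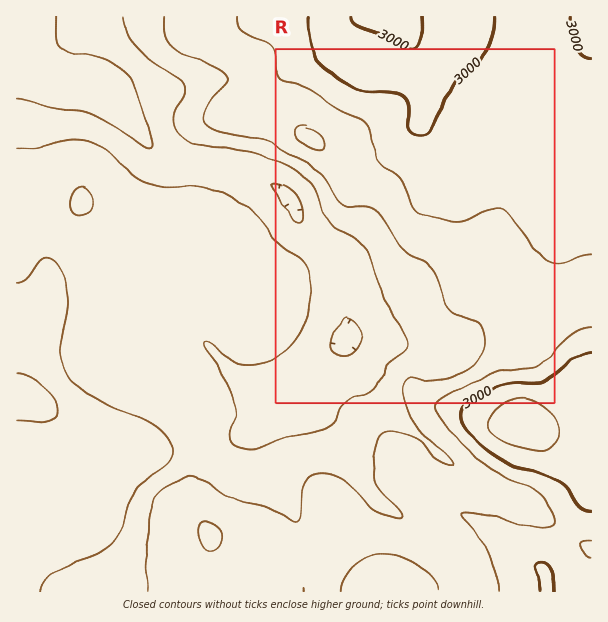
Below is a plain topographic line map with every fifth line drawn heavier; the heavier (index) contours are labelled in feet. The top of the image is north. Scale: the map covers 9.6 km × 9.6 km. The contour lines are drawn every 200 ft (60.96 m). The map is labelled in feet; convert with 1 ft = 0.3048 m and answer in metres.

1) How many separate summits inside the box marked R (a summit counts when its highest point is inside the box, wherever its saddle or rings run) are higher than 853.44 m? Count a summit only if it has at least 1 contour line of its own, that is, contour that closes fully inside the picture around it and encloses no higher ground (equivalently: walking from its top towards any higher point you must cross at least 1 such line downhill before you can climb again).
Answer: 1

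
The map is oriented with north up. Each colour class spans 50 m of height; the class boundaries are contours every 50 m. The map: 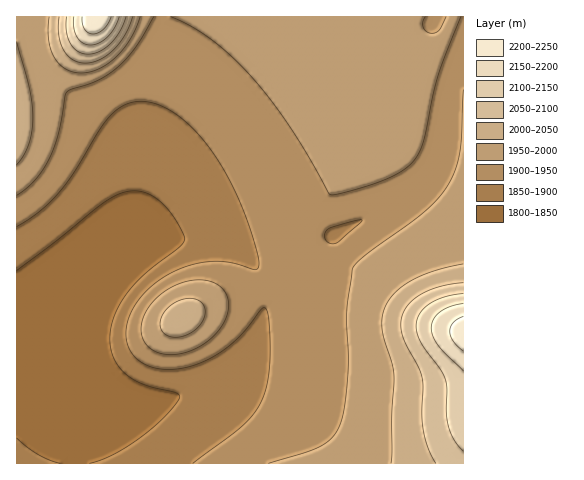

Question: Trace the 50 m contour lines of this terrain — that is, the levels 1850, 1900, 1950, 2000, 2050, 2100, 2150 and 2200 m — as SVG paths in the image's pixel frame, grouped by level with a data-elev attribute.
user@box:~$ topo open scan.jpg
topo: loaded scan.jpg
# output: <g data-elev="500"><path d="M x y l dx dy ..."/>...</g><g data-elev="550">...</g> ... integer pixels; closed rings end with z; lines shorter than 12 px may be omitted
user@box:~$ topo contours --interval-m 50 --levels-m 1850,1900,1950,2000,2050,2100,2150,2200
<g data-elev="1850"><path d="M60 463l-22-9-21-16"/><path d="M17 271l39-30 47-38 13-8 11-4 16 1 15 8 14 15 12 21 0 5-3 4-36 29-19 20-12 22-4 21 1 11 2 9 5 9 7 8 19 10 32 9 3 2 0 3-15 20-25 20-27 17-23 8"/></g><g data-elev="1900"><path d="M329 243l-3-3-2-4 4-7 22-7 12-2-2 3-21 19-5 2z"/><path d="M17 227l21-14 19-18 17-22 31-51 11-11 10-7 10-2 9 0 10 2 11 4 22 16 21 23 18 28 15 32 14 43 3 10-1 7-3 3-23-7-19-2-20 3-19 7-19 12-15 15-10 16-4 18 1 9 2 8 5 7 7 6 9 4 9 3 22-1 21-6 20-11 20-17 20-25 2-1 2 1 3 18 1 35-3 22-6 18-8 12-11 12-49 37"/></g><g data-elev="1950"><path d="M162 354l13 0 15-3 15-8 12-10 8-12 3-13-1-11-6-10-6-4-8-3-19 1-19 7-16 14-10 16-2 8 0 8 3 7 4 6 6 4z"/><path d="M17 195l18-15 15-22 8-25 8-41 5-3 27-9 19-12 18-20 19-31"/><path d="M463 90l-3 62-5 17-7 17-10 13-12 11-60 45-9 8-4 6-6 44 1 45-1 28-4 27-5 17-8 9-11 8-51 16"/><path d="M171 17l19 9 20 13 20 16 20 20 35 44 23 36 20 38 5 2 29-7 26-9 17-10 11-11 8-19 15-66 22-56"/><path d="M446 17l-7 13-7 3-5-1-4-5 0-5 2-5"/></g><g data-elev="2000"><path d="M169 336l6 1 8-1 9-4 6-5 5-6 2-7-1-7-3-5-7-3-9 0-10 3-8 7-5 7-2 9 2 7z"/><path d="M463 264l-30 7-22 10-18 13-9 15-2 11 0 10 10 34 2 12-3 87"/><path d="M17 165l7-10 5-11 3-13 1-14-4-29-12-46"/><path d="M49 17l0 23 5 17 6 7 6 5 7 3 8 1 17-4 18-12 14-18 10-22"/></g><g data-elev="2050"><path d="M463 283l-23 3-20 9-13 11-6 14 0 9 2 10 19 37 1 9-1 28 1 17 5 18 8 15"/><path d="M59 17l0 18 5 15 9 10 12 3 14-3 14-10 12-15 8-18"/></g><g data-elev="2100"><path d="M463 294l-18 3-15 7-11 10-3 12 1 8 4 9 19 26 5 9 2 10-1 24 2 14 6 14 9 11"/><path d="M67 17l-1 15 4 11 8 9 10 2 11-3 12-8 9-11 6-15"/></g><g data-elev="2150"><path d="M463 303l-12 3-11 6-6 7-3 9 2 8 5 10 25 25"/><path d="M74 17l0 10 3 9 5 6 8 3 9-2 9-6 7-9 4-11"/></g><g data-elev="2200"><path d="M463 316l-9 6-3 5-1 5 3 9 10 10"/><path d="M82 17l0 7 3 5 4 4 5 1 5-2 5-3 7-12"/></g>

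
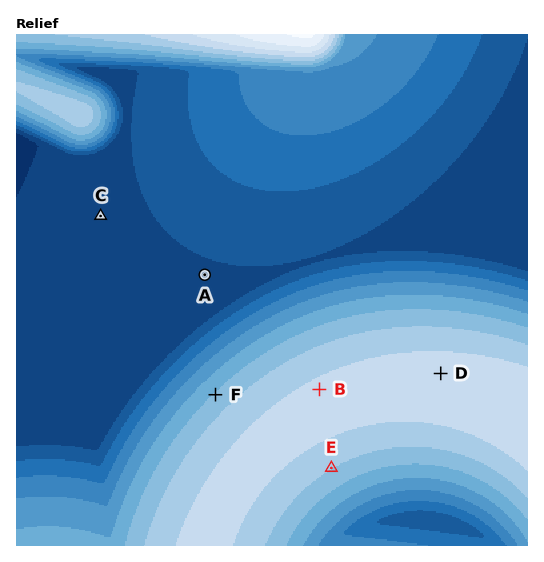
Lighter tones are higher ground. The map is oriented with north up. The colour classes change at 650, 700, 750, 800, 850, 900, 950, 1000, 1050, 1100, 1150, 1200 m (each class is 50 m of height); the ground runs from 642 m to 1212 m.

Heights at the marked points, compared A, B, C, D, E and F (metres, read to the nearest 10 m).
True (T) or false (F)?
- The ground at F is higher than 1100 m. F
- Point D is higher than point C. T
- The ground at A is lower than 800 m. T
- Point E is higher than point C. T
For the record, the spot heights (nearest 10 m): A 690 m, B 1060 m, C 680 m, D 1070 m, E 1000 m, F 960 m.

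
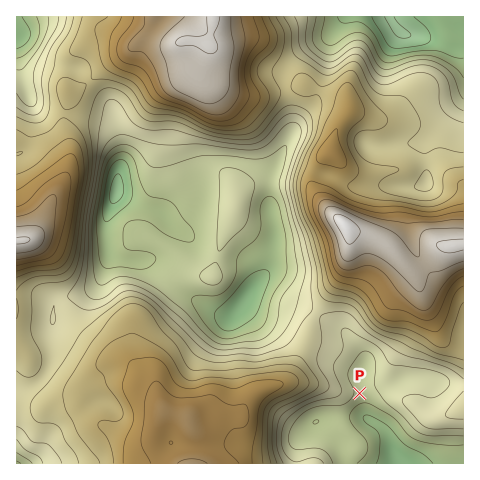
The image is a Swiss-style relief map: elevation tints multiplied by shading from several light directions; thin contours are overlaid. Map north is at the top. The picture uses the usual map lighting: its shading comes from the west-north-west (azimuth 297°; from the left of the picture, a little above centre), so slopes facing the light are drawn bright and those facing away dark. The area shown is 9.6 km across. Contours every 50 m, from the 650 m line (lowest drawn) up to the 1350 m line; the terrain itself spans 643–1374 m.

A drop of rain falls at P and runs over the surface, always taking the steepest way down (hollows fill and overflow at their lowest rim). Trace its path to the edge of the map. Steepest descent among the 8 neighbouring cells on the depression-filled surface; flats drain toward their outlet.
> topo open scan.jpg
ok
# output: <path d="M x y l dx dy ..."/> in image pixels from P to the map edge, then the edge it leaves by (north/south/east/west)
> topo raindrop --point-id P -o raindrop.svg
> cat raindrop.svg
<path d="M360 393l2 3 0 15 1 2 6 7 5 1 12 12 6 19 6 11"/>
exit: south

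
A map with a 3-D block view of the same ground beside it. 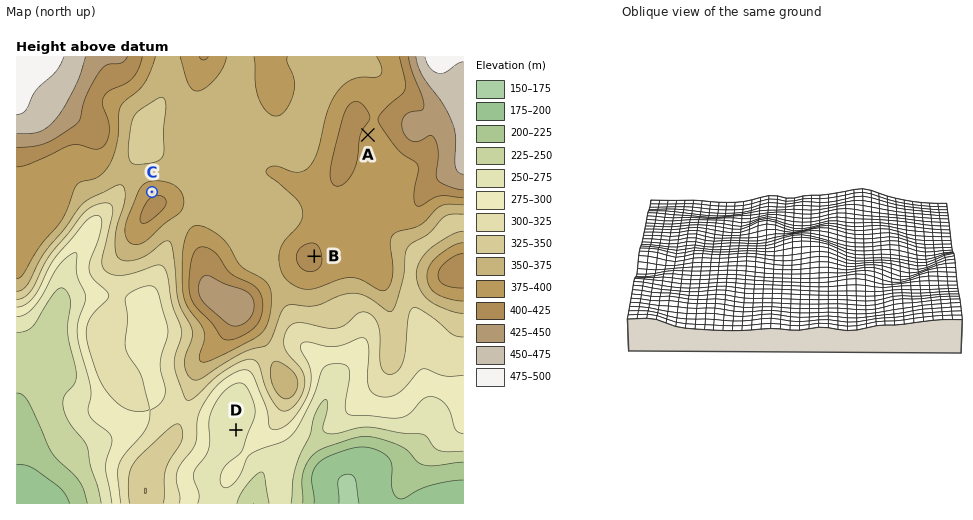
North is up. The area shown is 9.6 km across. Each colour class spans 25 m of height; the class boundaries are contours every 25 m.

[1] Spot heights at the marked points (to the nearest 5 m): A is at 395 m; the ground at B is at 405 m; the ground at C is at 395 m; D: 260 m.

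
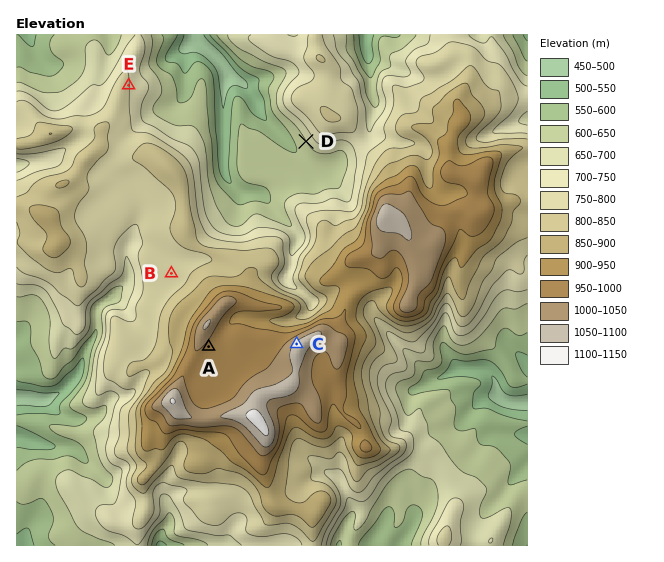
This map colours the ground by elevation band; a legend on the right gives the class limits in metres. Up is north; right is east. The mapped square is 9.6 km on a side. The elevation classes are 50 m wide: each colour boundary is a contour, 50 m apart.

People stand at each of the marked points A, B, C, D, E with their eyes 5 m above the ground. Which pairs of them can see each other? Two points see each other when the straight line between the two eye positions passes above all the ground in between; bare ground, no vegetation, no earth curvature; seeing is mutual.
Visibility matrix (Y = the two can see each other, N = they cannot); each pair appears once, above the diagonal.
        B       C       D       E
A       N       Y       N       N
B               N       N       N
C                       Y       Y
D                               Y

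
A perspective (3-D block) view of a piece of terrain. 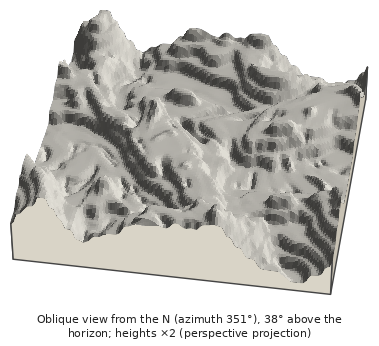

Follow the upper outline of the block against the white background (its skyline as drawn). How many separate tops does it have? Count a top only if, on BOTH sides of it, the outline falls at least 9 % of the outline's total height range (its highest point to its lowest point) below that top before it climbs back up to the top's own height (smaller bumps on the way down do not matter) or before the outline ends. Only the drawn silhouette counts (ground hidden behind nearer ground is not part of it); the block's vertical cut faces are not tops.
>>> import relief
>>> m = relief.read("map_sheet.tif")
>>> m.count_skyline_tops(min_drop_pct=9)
2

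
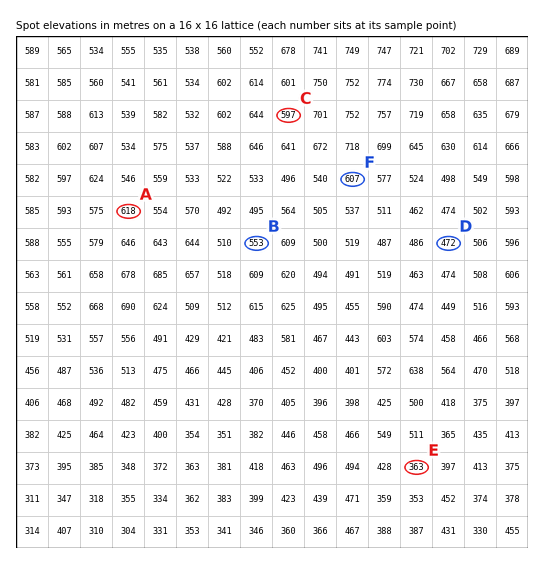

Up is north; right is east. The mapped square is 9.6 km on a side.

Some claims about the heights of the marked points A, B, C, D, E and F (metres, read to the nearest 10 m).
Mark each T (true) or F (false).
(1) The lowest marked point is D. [F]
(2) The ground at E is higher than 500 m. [F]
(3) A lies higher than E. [T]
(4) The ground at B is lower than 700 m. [T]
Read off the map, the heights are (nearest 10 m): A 620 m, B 550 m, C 600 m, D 470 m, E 360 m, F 610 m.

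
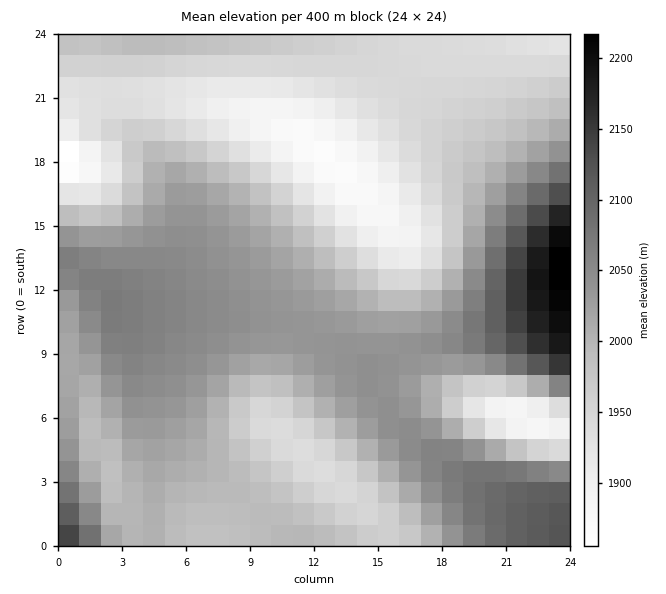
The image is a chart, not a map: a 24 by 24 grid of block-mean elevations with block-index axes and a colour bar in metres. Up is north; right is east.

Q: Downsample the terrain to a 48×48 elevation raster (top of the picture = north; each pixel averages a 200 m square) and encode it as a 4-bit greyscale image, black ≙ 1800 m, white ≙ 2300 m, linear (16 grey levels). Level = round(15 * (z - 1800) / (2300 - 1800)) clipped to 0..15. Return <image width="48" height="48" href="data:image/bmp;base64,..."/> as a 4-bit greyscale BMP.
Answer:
<image width="48" height="48" href="data:image/bmp;base64,Qk32BAAAAAAAAHYAAAAoAAAAMAAAADAAAAABAAQAAAAAAIAEAAATCwAAEwsAABAAAAAAAAAAAAAAABEREQAiIiIAMzMzAERERABVVVUAZmZmAHd3dwCIiIgAmZmZAKqqqgC7u7sAzMzMAN3d3QDu7u4A////ALqYdmZmZmVVZmZmZmZmVVVVZneImZmZqqqYdmZmZmZmZmZmZmZVVVVVZ3iImZmZqqmHZmZmZmZmZmZmZlVVVVVWZ3iJmZmZqpmHZmZmZmZmZmZmVVVURVVmd4iJmZmZqph3ZmZmZmZmZmZlVVRERVVmd4iJmZmZmZh2ZmZmZmZmZmZVVUREVVZneIiJmZmZmYh2VmZmZmZmZmVVVEREVWZ3iIiJmZmYiIdmVmZ2ZmZmZlVVRERFVmd3iIiIiIh3d4dmZmd3ZmZmZVVERERVZnd4iIiId2ZlVXdlZmd3d2ZmVVREREVWZ3d4iId3ZVRERHdmZnd3d3ZmVVRERFVmd3eIh3ZlRDMzM3ZmZnd3d3ZmVUREVVZmd3d3d2VUMyIiM3ZmZ3d3d3dmVURFVWZnd3d3dlVDMiIjNHZmZ3d3d3dmVVVVVmd3d3d3ZlRDMzM0RXZmd4d3d3d2ZVVVZnd3d3d3ZlVERERWZ3Znd4iHd3d3ZmZmZ3d3d3d3dmZVVWZ4iXZneIiIh3d3dmZmd3d3d3d3d3d3d4iZq3Z3eIiIiHd3d3d3d3d3d3d3d3d4iJmqu3Z3iIiIiId3d3d3d3d3d3d3d4iImZqrvHd3iIiIiIh3d3d3d3d3d3d3d4iImaq7zHd4iIiIiIiHd3d3d3d3d3d3d3iImaq7zHd4iIiIiIiHd3d3d3d3d3Znd3iImau8zHeIiIiIiIiHd3d3d3d3ZmZmZ3eImqu8zHeIiIiIiIh3d3d3d3dmZmVVZmeImqu8zHiIiIiIiIh3d3d3d3ZmZVVVVWd4mau8zYiIiIiIiId3d3d3dmZlVURERWZ4mau8zYiIiIiIiId3d3d3ZmZVVEMzRFZ4iau8zYiId3iIiHd3d3d2ZmVURDMzNFZniaq8zYd3d3d3d3d3d3dmZlVEMzMzNFVniZq7zHd2d3d3d3d3d3ZmZVRDMzMzNFVniJqrzGZmZmd3d3d3d2ZmVUQzMiIzNFVneJmrvFVVVWZ3d3d3dmZlVEMzIiMzRFVmeImau0RERVZnd3d3ZmVVRDMiIiMzRFVmd4iZqjMzRFZnd3dmZlVUQzIiIiM0RVVmZ3iJmiIjNFVmd2ZmZVVEMyIiIjNERVVmZneImRIiNFVmZmZlVURDMiIiIzNERVVWZmd4iBIjNFVmZmVVREMzIiIiMzREVVVVZmZ3eCIzRFVmVVVERDMyIiIiM0REVVVVVmZndyM0RVVVVUREMzMiIiIzM0REVVVVVWZmZzREVVVUREQzMzIiIiMzNEREVVVVVVVmZkREREREREMzMyIiIzM0REREVVVVVVVWZkREREREQzMzMzMzMzNERERERVVVVVVVVkRERERERDMzMzMzM0REREREREVVVVVVVURERERERERERERERERERERERERERVVVVUREVVRERERERERERERERERERERERERERVVVVVVVVVVVVVVVVVVVRERERERERERERFVVVWZlVVVVVVVVVVVVVERERERERERERGVVZmZmZmZmZVVVVVVVVERERERERERERA=="/>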